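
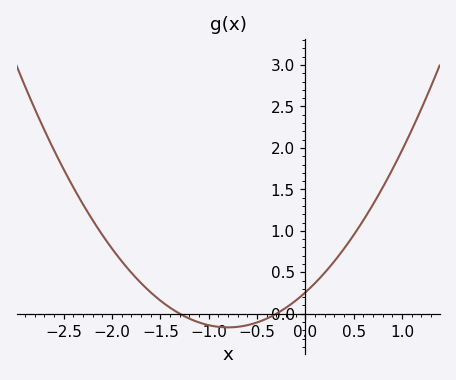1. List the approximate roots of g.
-1.3, -0.3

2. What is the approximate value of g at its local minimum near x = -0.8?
-0.15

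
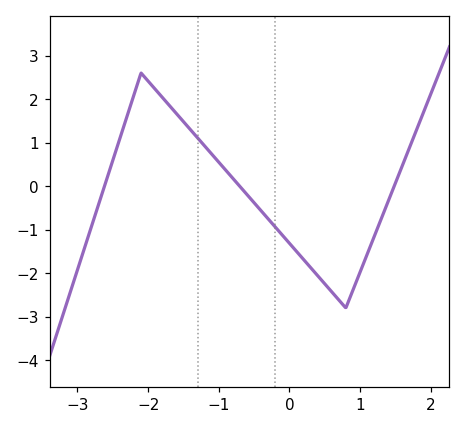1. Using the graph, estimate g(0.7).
-2.6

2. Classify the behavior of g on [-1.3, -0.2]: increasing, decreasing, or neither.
decreasing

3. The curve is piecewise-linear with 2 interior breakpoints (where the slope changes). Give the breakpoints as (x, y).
(-2.1, 2.6); (0.8, -2.8)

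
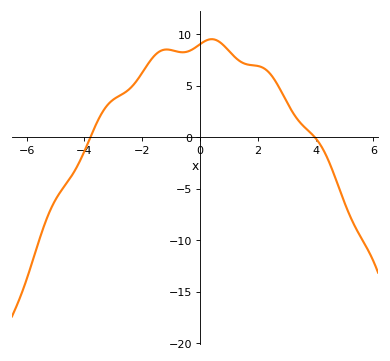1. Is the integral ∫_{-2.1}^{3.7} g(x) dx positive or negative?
positive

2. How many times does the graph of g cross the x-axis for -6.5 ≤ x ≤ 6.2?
2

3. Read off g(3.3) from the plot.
2.02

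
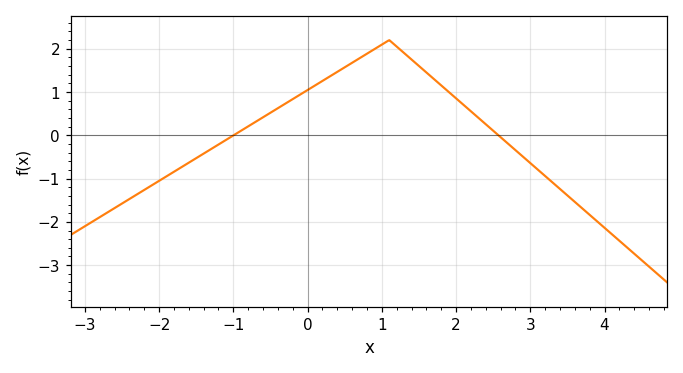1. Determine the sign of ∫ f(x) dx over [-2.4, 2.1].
positive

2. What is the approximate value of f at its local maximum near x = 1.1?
2.2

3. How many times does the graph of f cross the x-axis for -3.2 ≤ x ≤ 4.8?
2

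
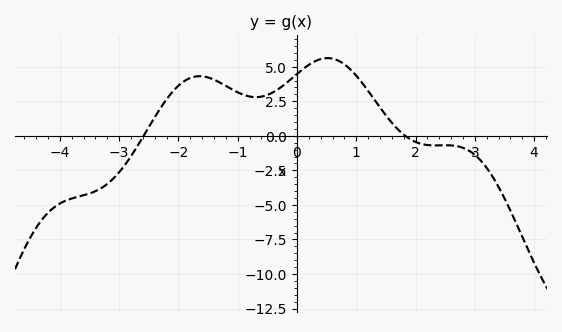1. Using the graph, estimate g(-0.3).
3.4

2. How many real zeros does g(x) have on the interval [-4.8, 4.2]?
2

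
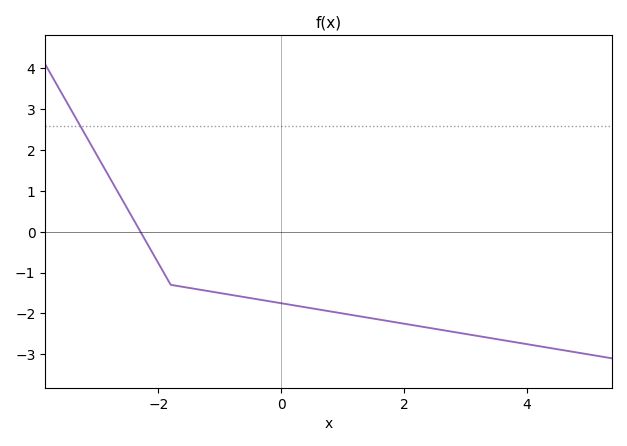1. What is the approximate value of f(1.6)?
-2.2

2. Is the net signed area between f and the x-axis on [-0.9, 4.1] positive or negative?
negative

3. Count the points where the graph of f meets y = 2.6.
1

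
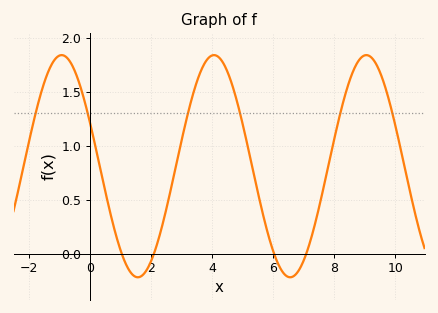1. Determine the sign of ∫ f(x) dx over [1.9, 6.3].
positive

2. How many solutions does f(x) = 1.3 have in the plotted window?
6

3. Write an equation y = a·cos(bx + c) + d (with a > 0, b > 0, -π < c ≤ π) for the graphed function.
y = 1.03cos(1.26x + 1.16) + 0.81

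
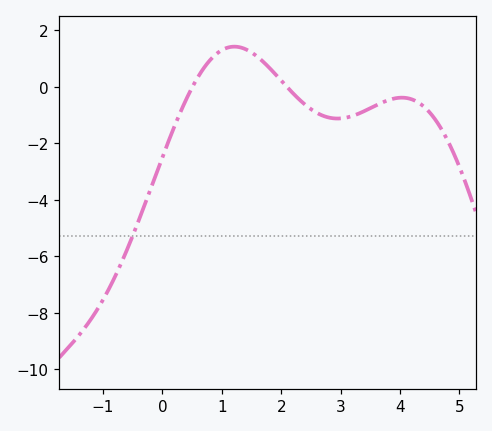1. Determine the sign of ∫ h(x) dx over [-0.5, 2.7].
negative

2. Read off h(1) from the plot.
1.29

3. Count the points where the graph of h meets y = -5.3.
1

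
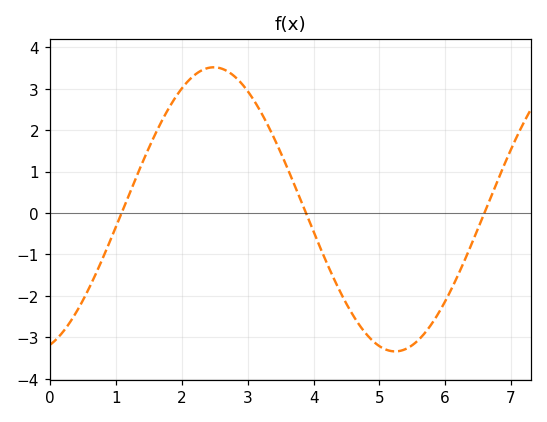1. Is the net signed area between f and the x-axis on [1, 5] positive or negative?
positive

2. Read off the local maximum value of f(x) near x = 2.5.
3.52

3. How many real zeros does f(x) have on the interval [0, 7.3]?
3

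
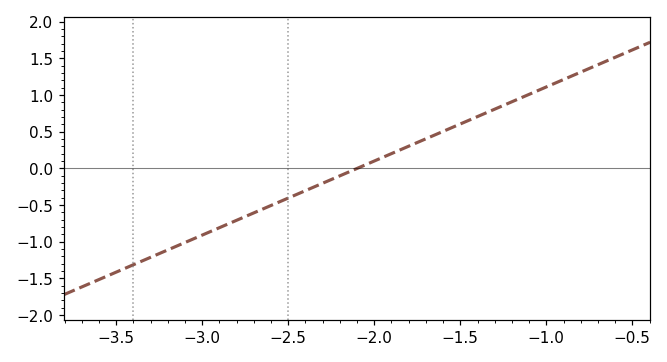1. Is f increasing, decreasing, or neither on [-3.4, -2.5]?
increasing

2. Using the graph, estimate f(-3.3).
-1.21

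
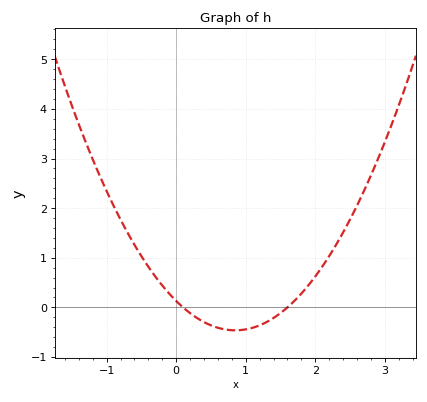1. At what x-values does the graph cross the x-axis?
0.1, 1.6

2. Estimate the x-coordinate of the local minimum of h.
0.85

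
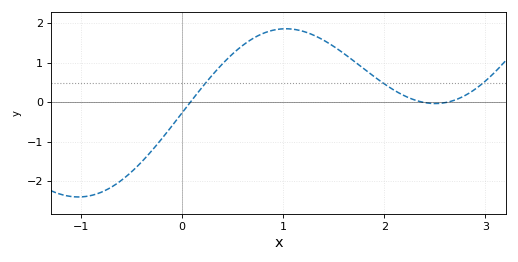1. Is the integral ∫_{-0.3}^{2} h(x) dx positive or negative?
positive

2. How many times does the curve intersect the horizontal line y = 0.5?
3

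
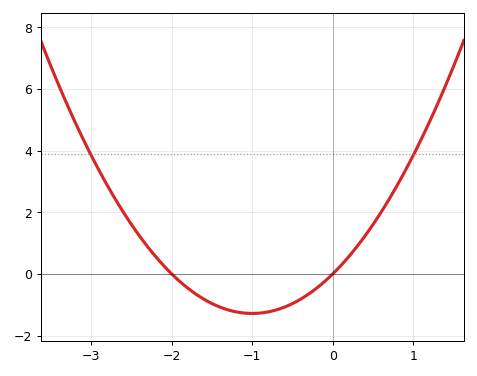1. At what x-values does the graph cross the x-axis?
-2, 0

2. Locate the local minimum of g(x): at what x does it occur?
-1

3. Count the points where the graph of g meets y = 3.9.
2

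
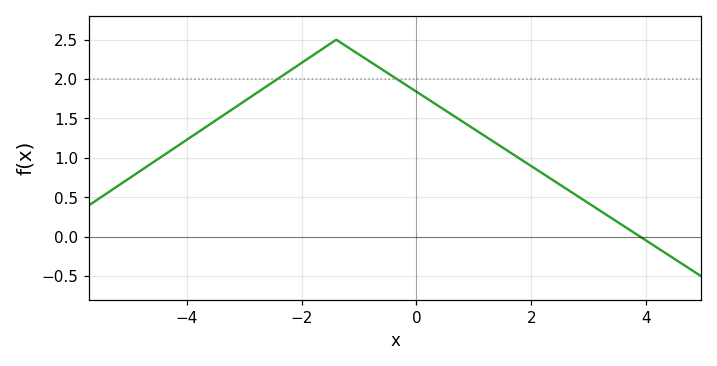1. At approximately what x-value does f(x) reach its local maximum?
-1.4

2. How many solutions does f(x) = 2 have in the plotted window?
2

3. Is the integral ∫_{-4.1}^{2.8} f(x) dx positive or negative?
positive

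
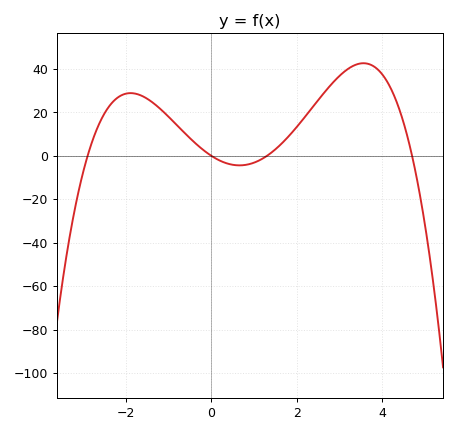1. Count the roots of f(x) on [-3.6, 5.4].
4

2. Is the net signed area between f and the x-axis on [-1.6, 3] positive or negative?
positive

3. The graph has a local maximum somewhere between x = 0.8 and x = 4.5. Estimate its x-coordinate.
3.56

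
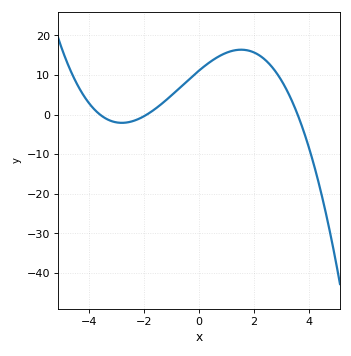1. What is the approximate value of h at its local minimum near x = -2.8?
-2.07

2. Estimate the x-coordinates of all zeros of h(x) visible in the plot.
-3.6, -1.9, 3.6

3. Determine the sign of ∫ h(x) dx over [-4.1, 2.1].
positive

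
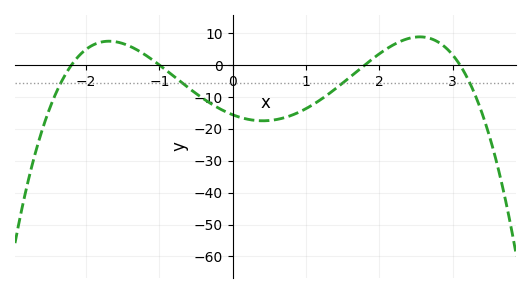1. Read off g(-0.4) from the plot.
-11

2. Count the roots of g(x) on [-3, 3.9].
4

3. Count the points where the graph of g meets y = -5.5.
4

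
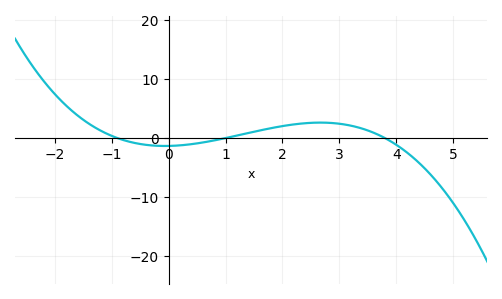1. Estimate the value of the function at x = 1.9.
1.87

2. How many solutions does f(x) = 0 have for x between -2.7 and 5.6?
3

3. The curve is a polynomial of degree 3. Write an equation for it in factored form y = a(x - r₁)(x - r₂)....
y = -0.39(x + 0.9)(x - 1)(x - 3.8)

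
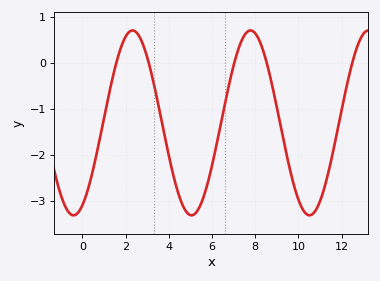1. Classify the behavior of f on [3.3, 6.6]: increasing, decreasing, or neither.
neither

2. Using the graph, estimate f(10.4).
-3.3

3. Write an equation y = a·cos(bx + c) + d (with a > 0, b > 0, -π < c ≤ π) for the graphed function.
y = 2cos(1.1x - 2.7) - 1.3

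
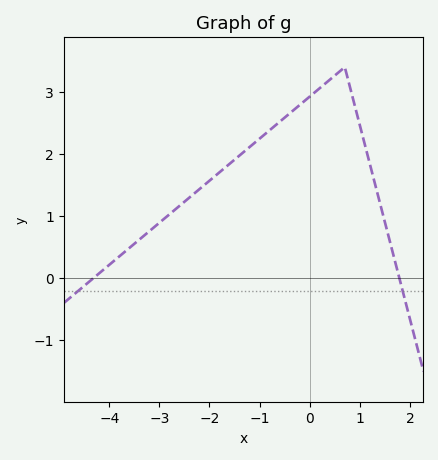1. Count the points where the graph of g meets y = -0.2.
2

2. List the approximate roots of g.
-4.32, 1.79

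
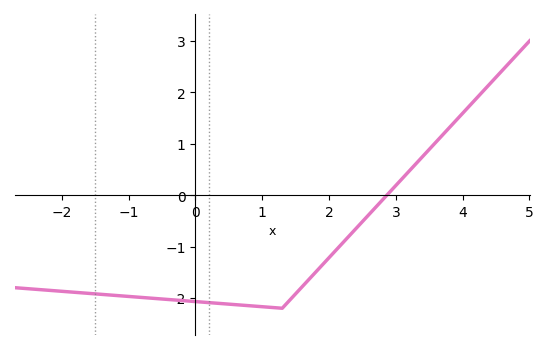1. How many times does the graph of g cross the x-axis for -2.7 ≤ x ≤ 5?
1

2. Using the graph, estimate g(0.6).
-2.1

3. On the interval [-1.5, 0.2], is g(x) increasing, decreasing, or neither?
decreasing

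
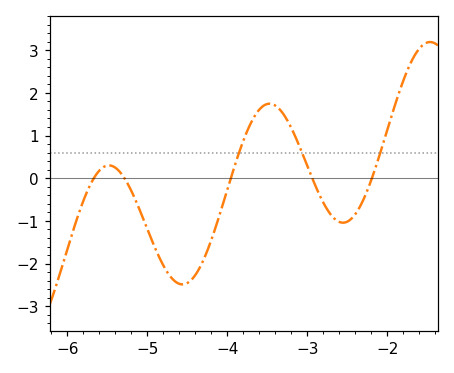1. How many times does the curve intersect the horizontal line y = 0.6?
3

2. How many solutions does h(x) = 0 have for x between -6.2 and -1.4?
5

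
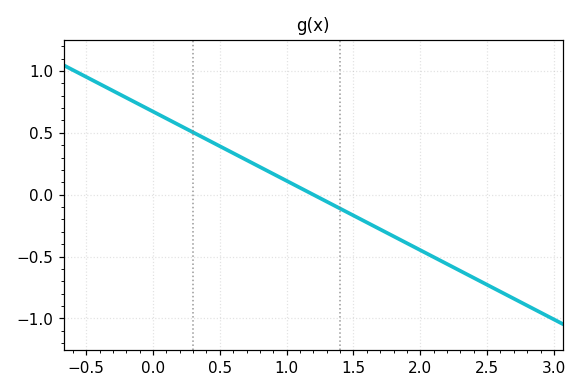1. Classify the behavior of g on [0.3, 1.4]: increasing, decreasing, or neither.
decreasing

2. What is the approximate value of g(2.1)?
-0.5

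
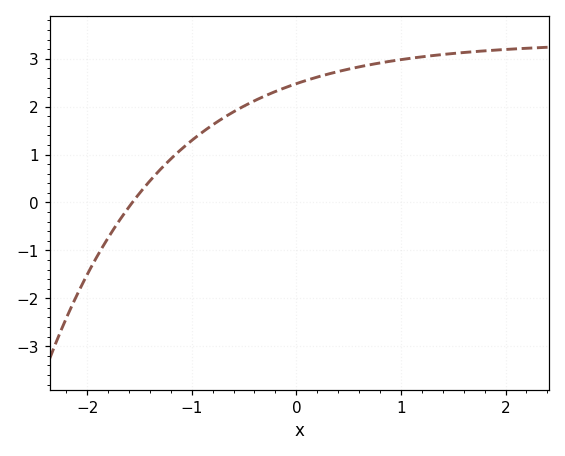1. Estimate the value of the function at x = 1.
2.98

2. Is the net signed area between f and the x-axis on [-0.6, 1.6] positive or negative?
positive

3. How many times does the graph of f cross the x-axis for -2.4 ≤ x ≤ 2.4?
1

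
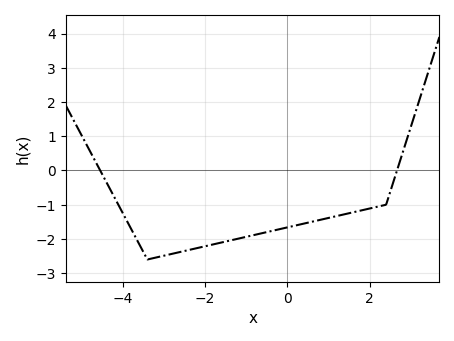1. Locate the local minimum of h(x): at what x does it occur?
-3.4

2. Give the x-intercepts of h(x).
-4.54, 2.66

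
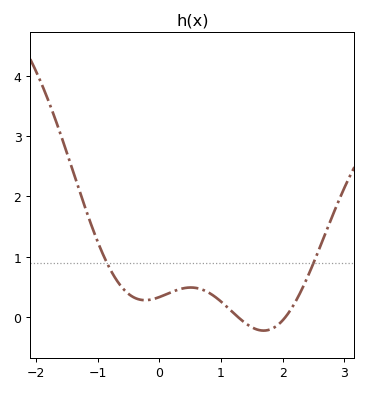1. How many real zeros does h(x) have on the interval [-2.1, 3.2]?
2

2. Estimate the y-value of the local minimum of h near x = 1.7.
-0.229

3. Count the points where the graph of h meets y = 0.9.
2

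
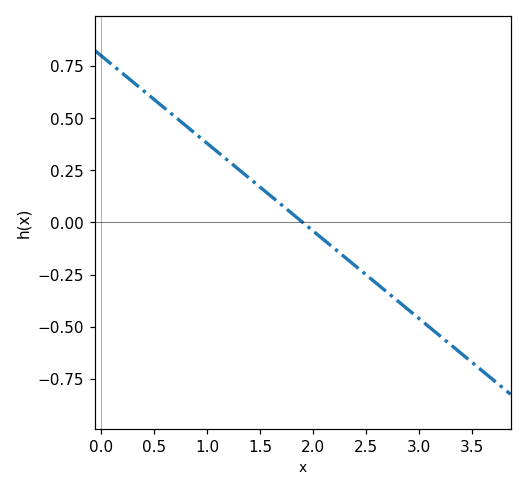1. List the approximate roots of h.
1.9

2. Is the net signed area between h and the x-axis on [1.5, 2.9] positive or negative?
negative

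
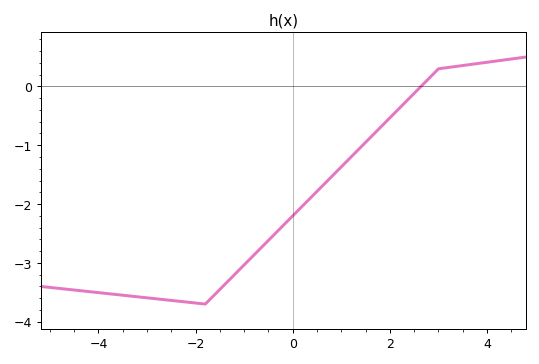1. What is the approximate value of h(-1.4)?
-3.4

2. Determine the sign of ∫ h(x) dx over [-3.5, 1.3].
negative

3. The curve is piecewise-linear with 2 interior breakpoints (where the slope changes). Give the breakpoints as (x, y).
(-1.8, -3.7); (3, 0.3)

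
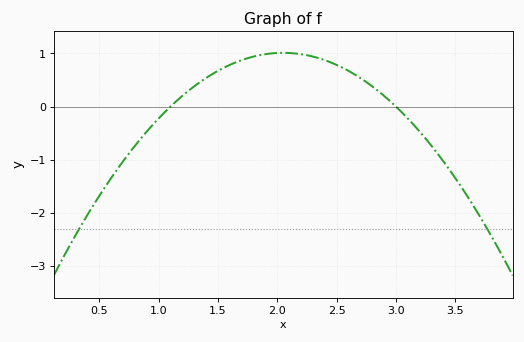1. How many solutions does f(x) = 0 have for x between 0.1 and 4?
2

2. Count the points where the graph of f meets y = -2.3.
2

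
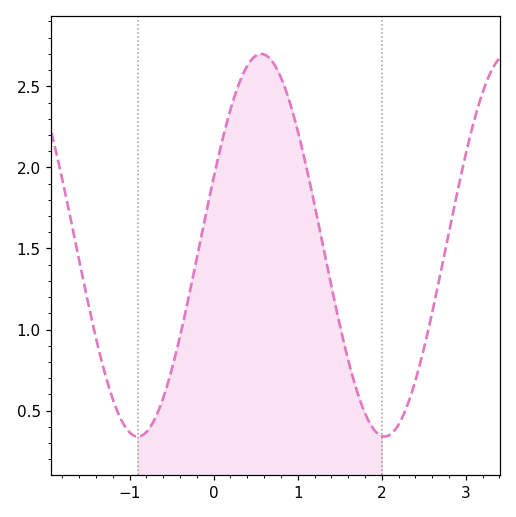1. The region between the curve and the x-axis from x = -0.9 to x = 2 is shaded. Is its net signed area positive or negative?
positive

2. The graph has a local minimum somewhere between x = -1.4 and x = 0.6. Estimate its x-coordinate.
-0.902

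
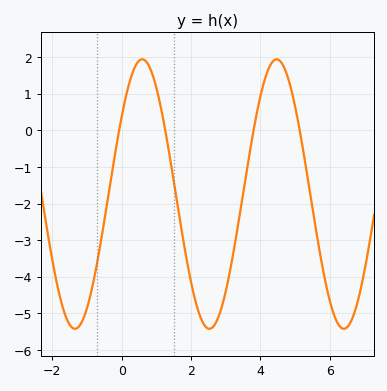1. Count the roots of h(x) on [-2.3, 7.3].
4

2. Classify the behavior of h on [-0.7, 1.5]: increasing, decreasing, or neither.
neither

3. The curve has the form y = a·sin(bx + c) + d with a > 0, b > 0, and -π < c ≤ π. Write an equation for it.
y = 3.68sin(1.6x + 0.61) - 1.74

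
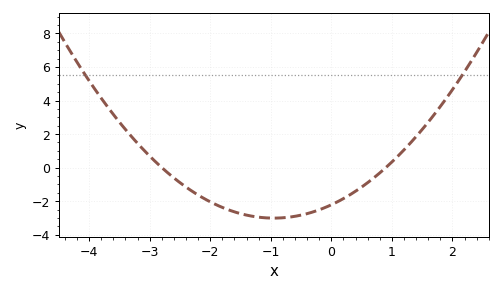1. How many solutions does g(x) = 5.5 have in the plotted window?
2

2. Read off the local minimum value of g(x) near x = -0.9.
-3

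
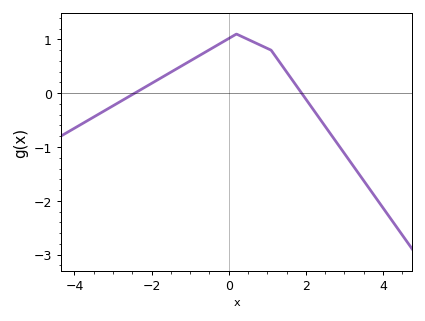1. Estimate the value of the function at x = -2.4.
0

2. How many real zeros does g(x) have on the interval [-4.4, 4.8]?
2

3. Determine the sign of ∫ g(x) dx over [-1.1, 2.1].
positive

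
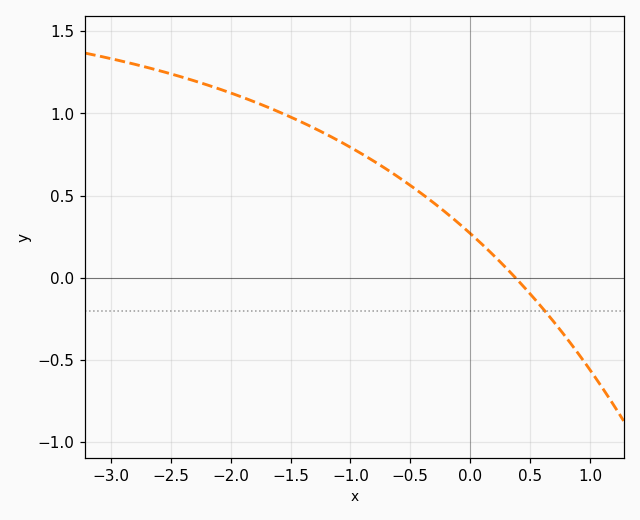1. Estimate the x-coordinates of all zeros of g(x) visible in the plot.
0.4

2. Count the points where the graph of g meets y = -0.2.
1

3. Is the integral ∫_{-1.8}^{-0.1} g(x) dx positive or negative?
positive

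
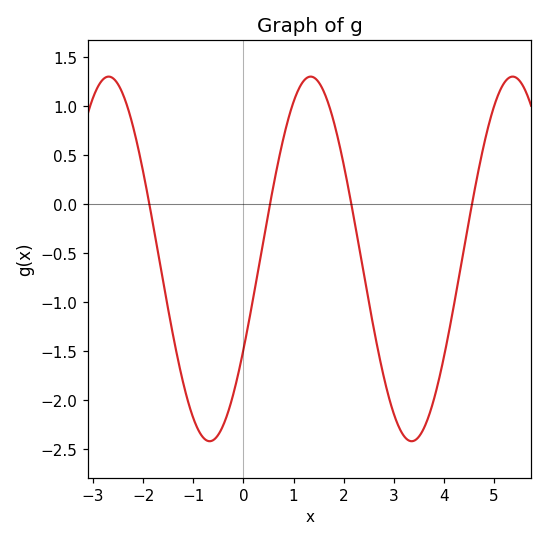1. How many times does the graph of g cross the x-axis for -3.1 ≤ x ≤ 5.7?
4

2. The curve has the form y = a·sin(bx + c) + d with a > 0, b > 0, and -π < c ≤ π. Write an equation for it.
y = 1.86sin(1.56x - 0.522) - 0.56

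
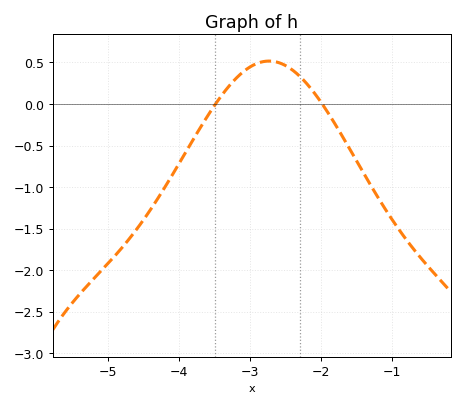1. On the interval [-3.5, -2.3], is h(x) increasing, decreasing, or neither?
neither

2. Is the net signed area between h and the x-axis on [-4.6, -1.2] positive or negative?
negative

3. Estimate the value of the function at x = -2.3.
0.35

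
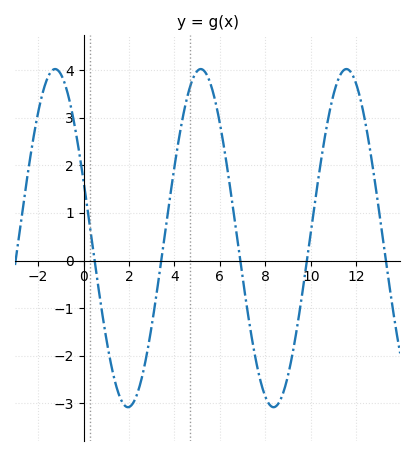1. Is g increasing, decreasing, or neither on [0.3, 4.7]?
neither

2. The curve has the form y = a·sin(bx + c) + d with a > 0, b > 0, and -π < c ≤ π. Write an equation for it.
y = 3.55sin(0.98x + 2.8) + 0.47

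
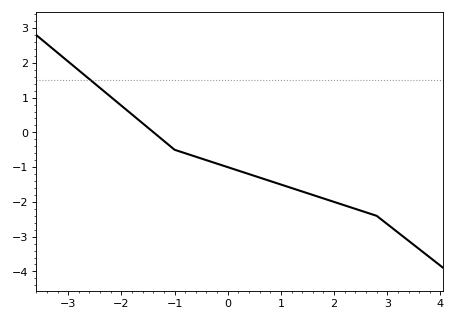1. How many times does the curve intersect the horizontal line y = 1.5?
1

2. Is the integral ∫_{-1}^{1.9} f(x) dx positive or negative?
negative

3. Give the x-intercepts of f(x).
-1.39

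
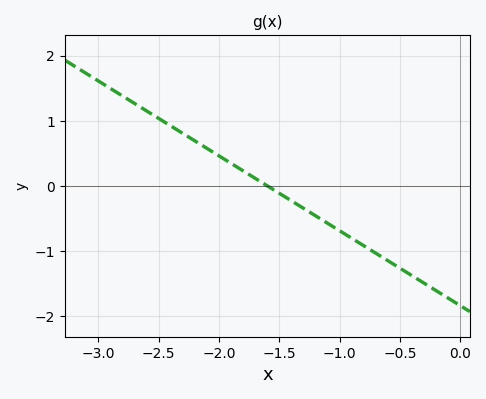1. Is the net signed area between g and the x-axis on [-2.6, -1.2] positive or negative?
positive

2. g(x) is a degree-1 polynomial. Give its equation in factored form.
y = -1.15(x + 1.6)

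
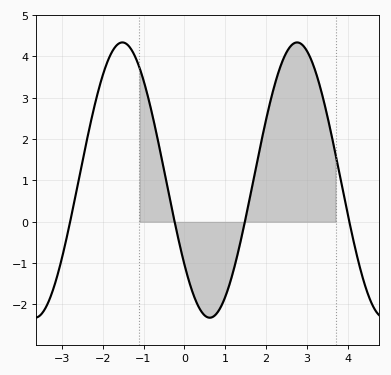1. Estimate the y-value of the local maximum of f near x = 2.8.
4.3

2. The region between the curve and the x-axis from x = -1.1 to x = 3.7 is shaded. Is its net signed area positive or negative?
positive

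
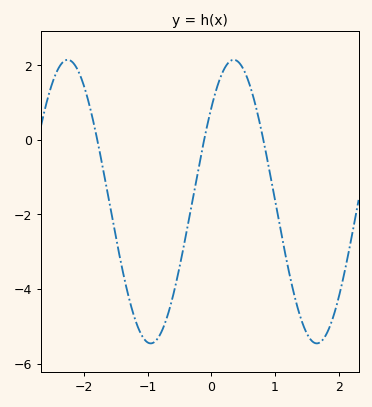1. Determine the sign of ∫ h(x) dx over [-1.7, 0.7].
negative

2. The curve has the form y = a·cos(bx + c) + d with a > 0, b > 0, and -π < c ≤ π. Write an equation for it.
y = 3.8cos(2.41x - 0.852) - 1.66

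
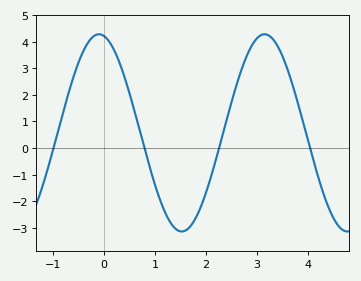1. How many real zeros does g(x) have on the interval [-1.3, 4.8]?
4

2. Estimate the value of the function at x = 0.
4.22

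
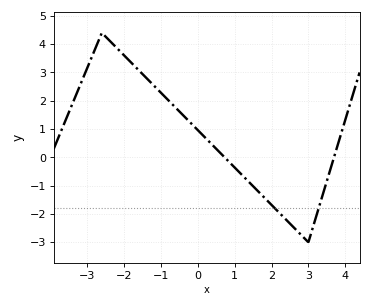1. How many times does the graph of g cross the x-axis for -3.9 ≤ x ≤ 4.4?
2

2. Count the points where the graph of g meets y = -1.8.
2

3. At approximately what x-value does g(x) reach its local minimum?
3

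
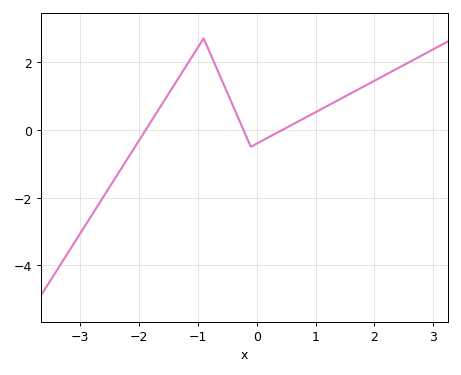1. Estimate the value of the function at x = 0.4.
0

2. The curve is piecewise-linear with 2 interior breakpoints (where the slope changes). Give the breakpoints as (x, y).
(-0.9, 2.7); (-0.1, -0.5)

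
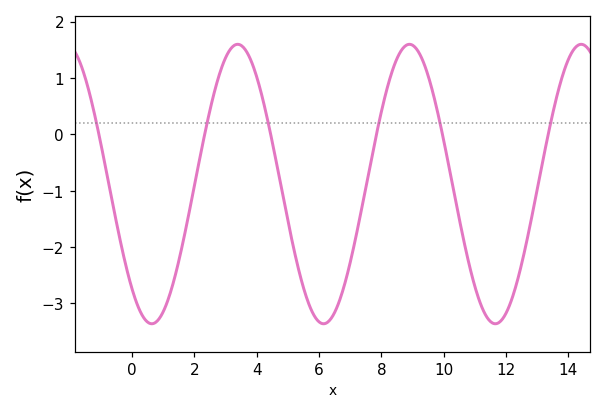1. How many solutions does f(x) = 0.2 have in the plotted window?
6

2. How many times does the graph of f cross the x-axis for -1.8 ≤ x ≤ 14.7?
6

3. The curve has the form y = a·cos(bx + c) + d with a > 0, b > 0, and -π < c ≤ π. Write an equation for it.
y = 2.48cos(1.1x + 2.4) - 0.88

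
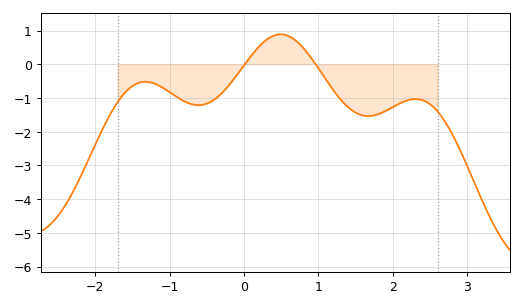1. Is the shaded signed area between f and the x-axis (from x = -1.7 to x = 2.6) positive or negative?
negative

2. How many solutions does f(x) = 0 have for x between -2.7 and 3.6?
2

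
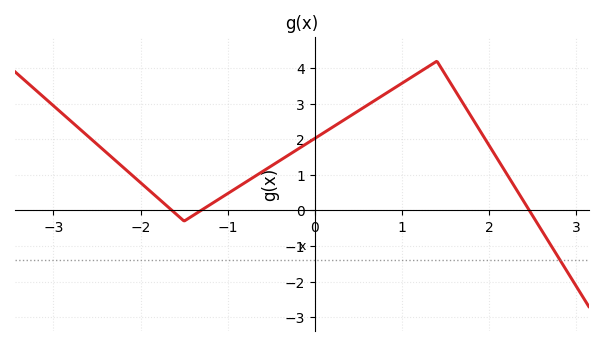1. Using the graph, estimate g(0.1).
2.18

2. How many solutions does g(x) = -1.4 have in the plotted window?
1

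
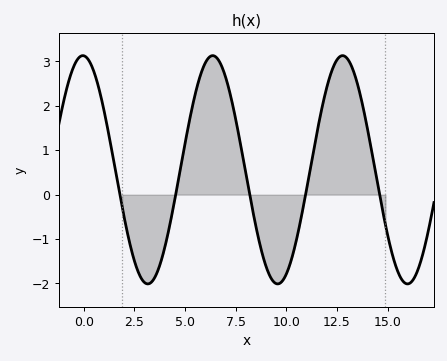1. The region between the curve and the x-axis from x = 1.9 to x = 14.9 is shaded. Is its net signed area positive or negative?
positive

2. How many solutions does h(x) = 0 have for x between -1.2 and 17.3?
5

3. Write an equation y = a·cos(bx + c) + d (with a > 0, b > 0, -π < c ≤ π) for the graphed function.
y = 2.57cos(0.98x + 0.04) + 0.56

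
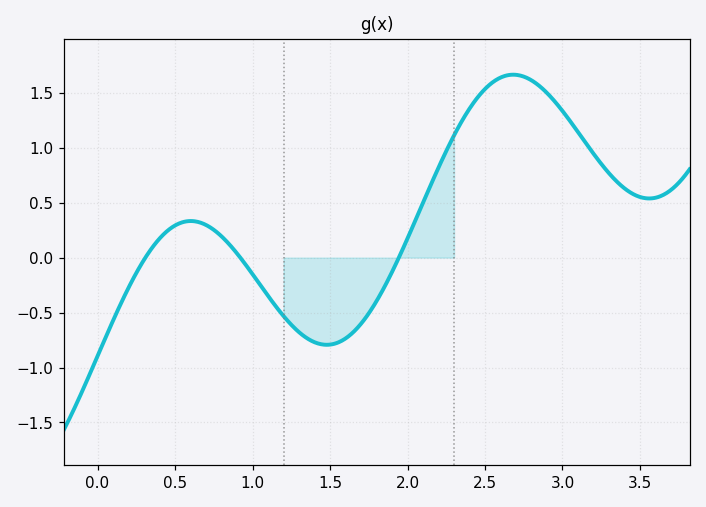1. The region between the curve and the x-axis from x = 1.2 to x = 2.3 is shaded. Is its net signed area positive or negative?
negative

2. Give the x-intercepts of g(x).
0.309, 0.921, 1.94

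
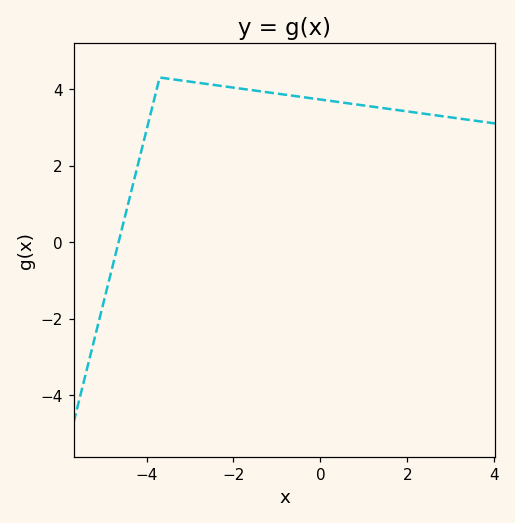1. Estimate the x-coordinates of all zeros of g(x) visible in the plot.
-4.65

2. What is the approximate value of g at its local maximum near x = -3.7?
4.3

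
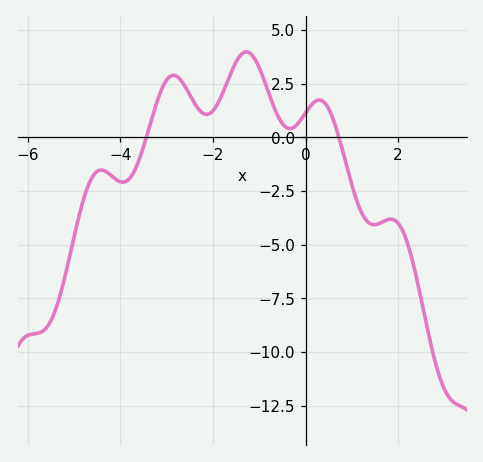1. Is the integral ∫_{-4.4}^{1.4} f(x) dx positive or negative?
positive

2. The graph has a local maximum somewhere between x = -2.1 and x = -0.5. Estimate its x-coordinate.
-1.2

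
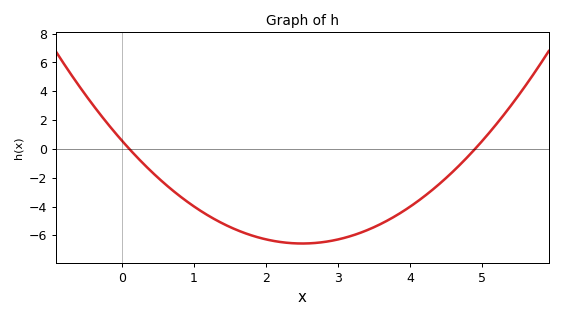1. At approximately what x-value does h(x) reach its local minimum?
2.5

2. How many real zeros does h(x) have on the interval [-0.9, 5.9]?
2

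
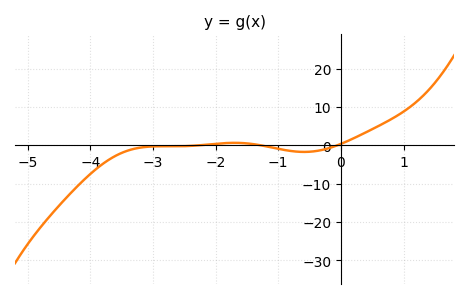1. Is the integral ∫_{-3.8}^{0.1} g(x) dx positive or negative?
negative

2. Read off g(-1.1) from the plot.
-1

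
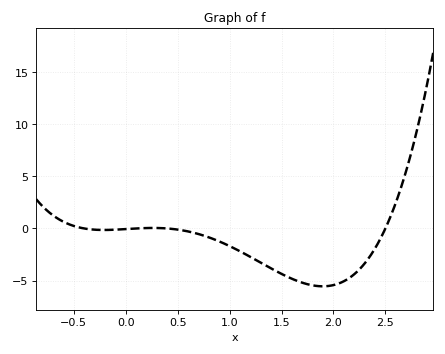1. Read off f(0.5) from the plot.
0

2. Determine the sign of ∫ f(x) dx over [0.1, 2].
negative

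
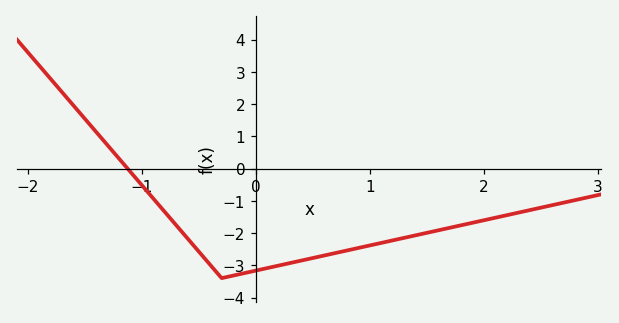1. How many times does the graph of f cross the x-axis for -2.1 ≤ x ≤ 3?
1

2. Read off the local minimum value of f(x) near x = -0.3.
-3.4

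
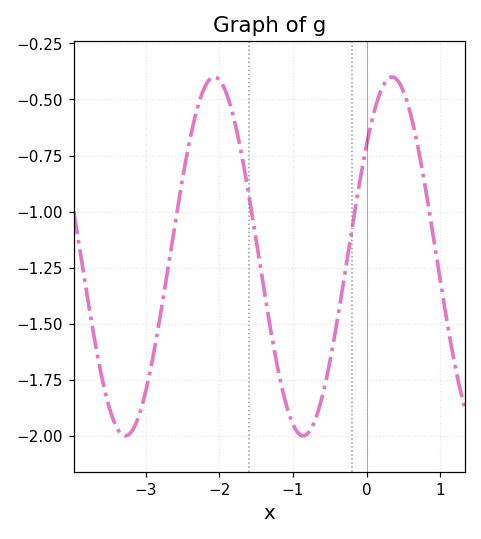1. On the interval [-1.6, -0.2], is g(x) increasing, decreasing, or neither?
neither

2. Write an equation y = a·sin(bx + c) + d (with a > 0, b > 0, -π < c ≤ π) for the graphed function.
y = 0.8sin(2.6x + 0.67) - 1.2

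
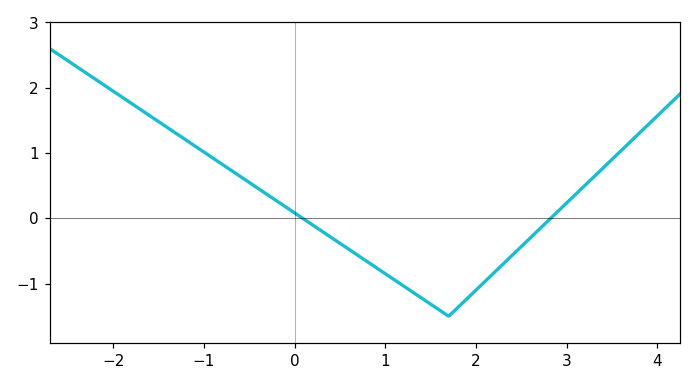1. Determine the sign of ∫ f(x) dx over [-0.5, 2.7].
negative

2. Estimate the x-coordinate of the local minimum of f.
1.7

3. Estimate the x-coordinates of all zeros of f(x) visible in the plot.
0.1, 2.8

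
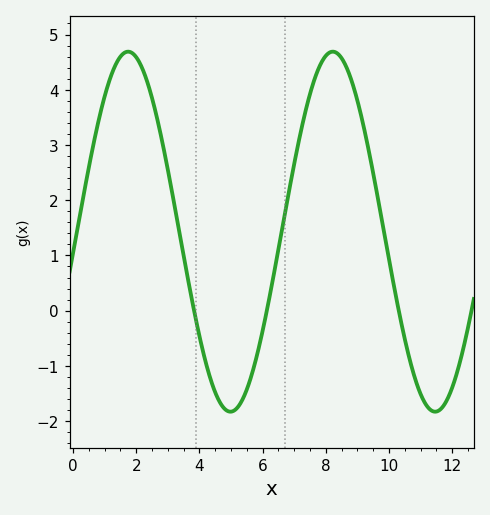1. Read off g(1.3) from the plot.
4.39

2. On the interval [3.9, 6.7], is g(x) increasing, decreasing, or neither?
neither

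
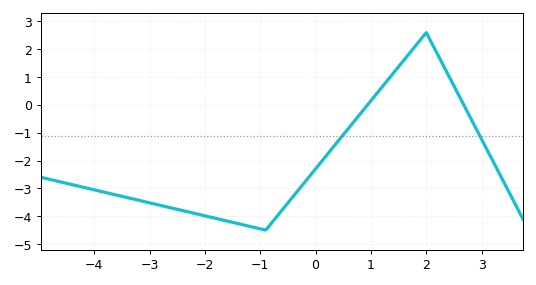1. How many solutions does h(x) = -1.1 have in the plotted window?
2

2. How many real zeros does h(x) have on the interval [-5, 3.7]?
2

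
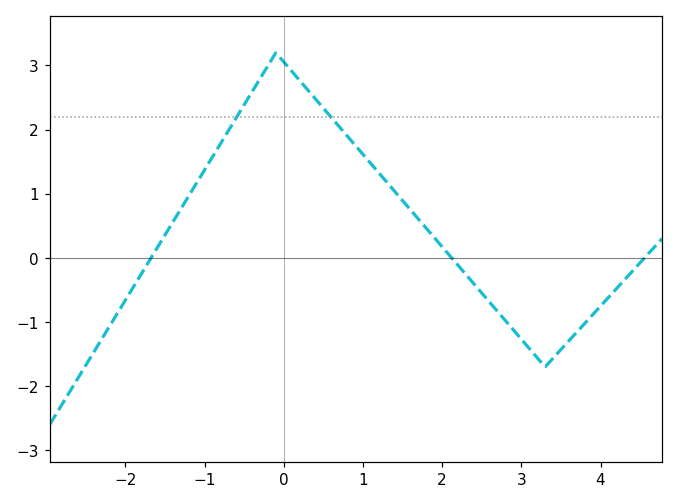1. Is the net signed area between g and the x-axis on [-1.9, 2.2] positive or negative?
positive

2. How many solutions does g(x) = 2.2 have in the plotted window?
2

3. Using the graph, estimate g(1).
1.6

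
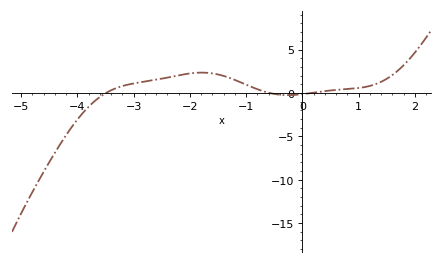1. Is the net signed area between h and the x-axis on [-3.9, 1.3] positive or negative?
positive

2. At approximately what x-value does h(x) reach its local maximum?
-1.79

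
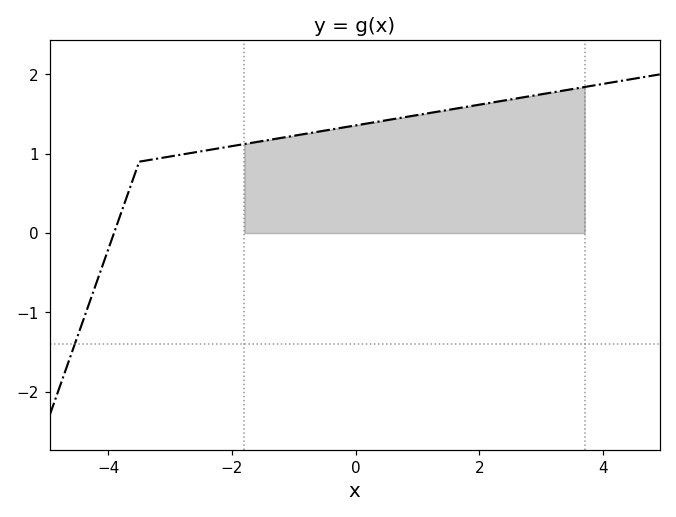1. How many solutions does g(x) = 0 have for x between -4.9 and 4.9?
1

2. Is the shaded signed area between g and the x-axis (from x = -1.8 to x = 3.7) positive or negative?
positive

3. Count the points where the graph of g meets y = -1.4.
1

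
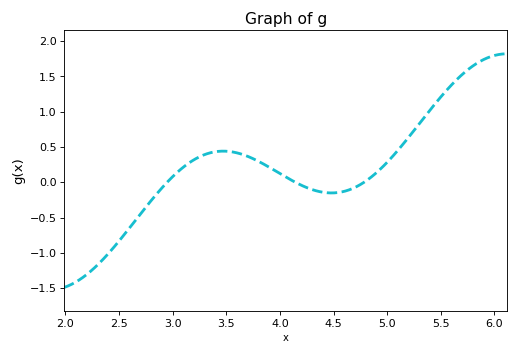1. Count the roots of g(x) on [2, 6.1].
3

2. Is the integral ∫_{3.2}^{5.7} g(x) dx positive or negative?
positive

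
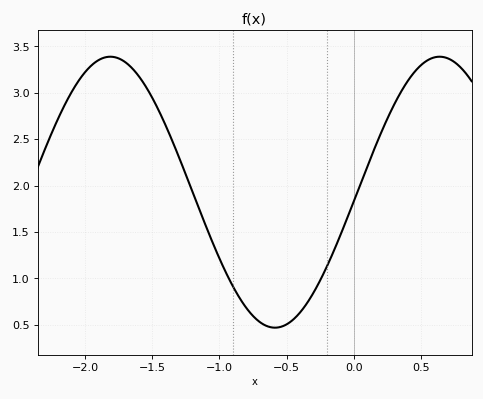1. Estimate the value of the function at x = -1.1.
1.56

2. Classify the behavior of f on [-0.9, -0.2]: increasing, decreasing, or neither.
neither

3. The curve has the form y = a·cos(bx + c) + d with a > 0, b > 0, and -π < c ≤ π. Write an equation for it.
y = 1.46cos(2.56x - 1.64) + 1.93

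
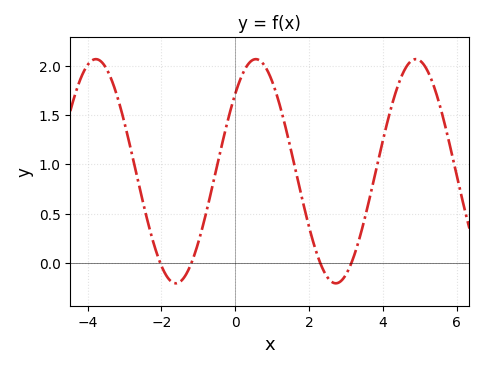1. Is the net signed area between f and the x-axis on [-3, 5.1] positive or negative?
positive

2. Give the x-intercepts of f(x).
-2.03, -1.18, 2.3, 3.15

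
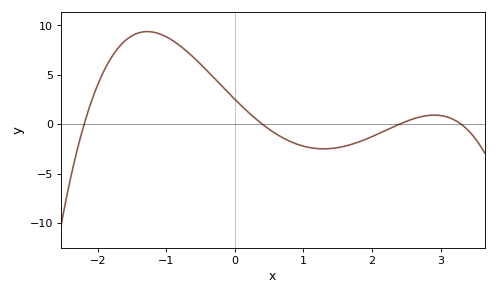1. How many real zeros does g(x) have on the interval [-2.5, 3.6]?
4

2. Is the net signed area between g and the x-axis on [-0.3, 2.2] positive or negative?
negative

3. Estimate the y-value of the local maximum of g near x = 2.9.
0.918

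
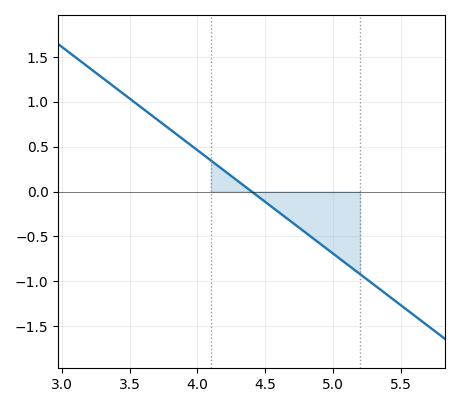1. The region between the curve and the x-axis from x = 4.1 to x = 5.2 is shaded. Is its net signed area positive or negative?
negative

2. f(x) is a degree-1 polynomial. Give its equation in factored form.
y = -1.15(x - 4.4)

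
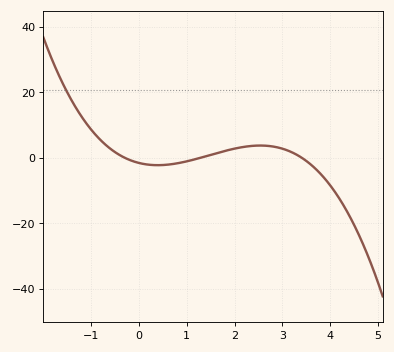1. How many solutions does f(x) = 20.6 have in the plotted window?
1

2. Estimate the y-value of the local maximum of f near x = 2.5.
4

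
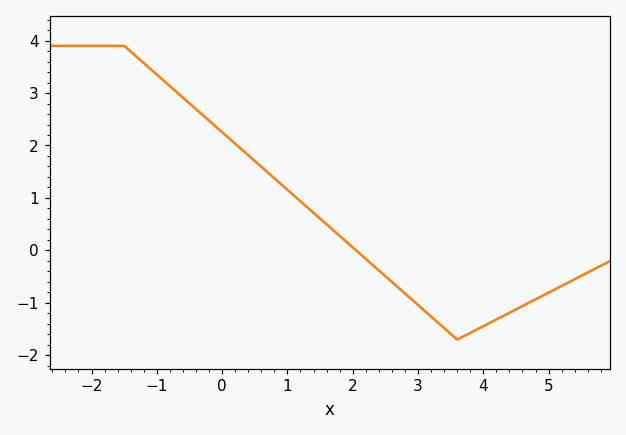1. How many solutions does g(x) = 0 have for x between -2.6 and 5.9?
1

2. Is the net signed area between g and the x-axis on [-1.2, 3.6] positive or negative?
positive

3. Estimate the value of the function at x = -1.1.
3.5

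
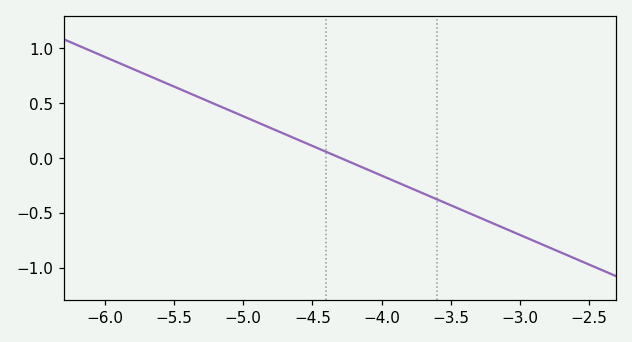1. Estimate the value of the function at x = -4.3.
0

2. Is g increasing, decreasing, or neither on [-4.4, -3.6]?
decreasing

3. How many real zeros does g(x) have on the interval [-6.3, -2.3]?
1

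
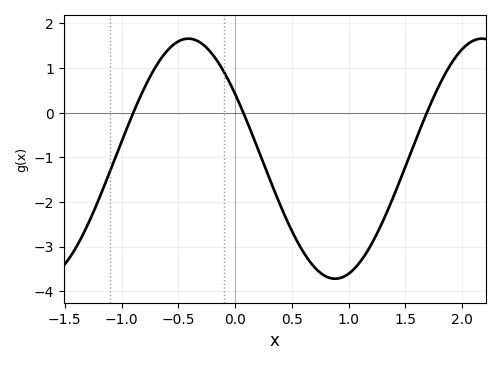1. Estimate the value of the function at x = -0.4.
1.66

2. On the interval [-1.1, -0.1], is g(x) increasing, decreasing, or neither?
neither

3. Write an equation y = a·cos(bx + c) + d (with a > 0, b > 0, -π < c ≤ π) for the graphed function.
y = 2.69cos(2.43x + 1) - 1.03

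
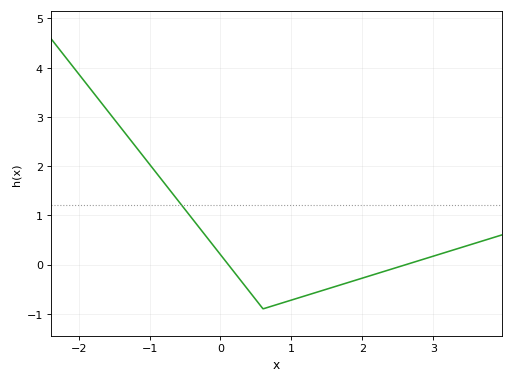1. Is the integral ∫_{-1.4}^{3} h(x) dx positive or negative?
positive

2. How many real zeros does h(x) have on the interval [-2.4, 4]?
2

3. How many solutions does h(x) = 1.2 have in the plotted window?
1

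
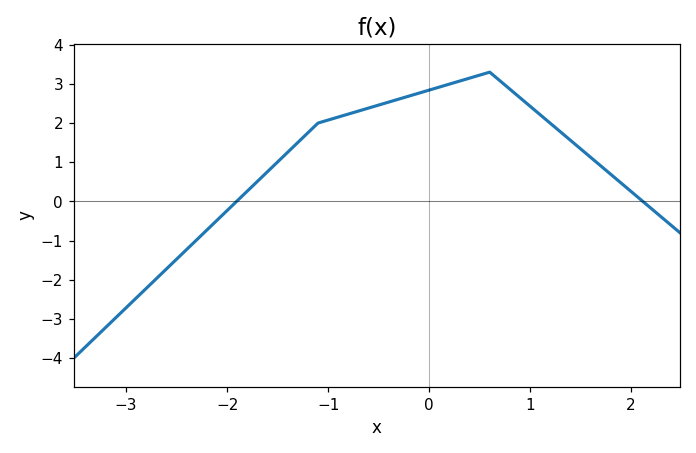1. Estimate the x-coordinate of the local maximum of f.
0.599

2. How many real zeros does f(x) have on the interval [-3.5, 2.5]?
2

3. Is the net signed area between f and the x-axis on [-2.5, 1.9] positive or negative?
positive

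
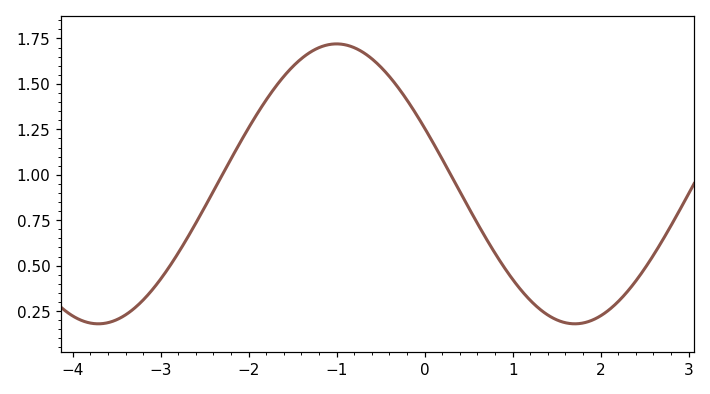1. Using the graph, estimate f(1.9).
0.2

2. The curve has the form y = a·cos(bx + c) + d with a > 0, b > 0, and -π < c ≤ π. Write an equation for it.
y = 0.77cos(1.2x + 1.2) + 0.95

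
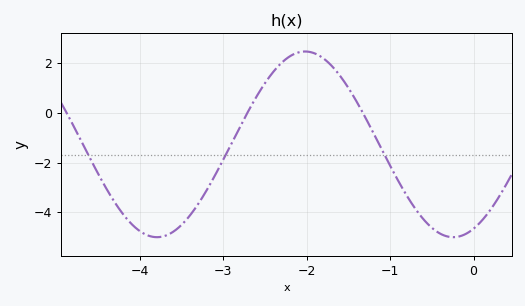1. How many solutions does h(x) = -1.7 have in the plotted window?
3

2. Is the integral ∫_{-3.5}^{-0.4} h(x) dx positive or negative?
negative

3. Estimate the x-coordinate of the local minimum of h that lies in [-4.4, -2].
-3.8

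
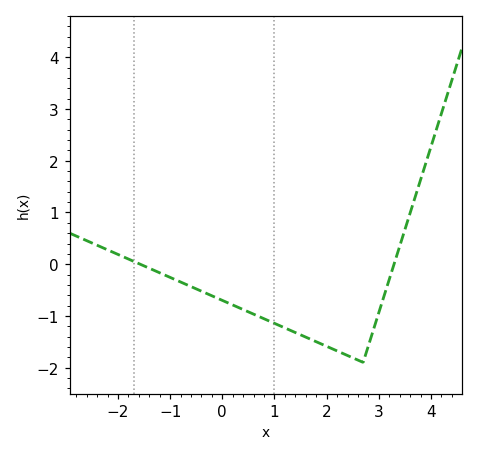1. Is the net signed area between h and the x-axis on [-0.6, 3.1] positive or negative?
negative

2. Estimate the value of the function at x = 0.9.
-1.1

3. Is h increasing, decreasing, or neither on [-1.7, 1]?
decreasing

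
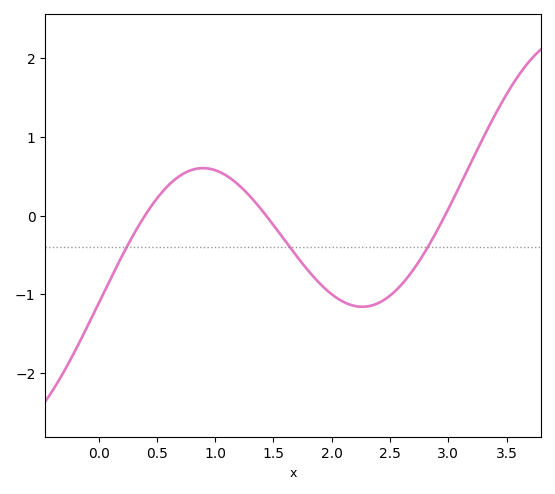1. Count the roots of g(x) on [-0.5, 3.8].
3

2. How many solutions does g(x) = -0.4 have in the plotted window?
3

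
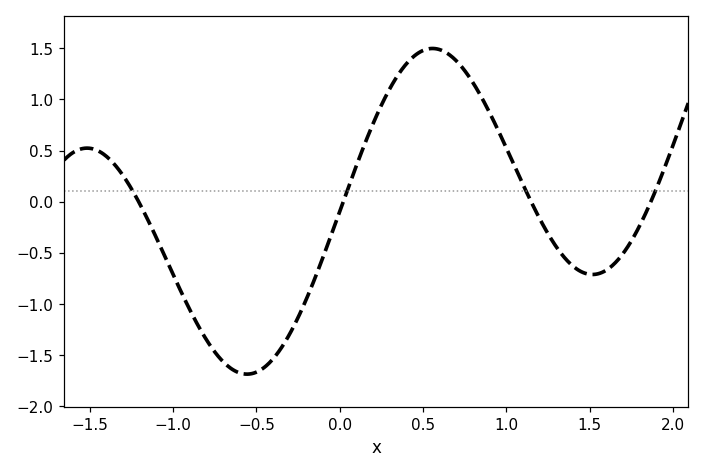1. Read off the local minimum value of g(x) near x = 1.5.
-0.712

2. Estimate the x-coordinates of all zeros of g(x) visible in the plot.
-1.21, 0.021, 1.15, 1.87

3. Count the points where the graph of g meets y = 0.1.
4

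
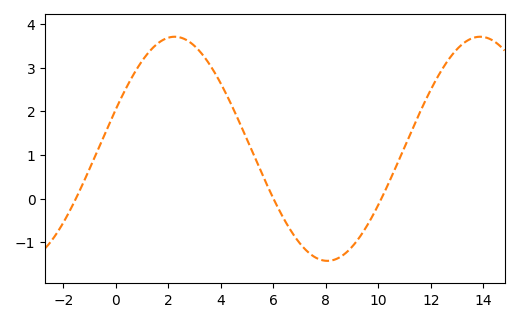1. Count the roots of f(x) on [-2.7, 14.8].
3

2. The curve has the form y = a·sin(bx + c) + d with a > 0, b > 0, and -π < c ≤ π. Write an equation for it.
y = 2.57sin(0.54x + 0.362) + 1.14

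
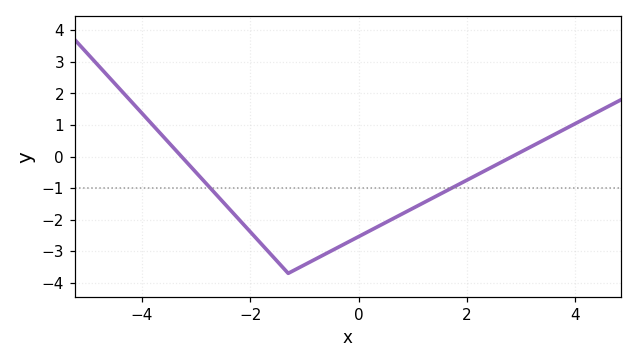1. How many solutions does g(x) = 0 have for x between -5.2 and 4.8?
2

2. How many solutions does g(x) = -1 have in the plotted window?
2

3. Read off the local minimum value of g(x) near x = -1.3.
-3.7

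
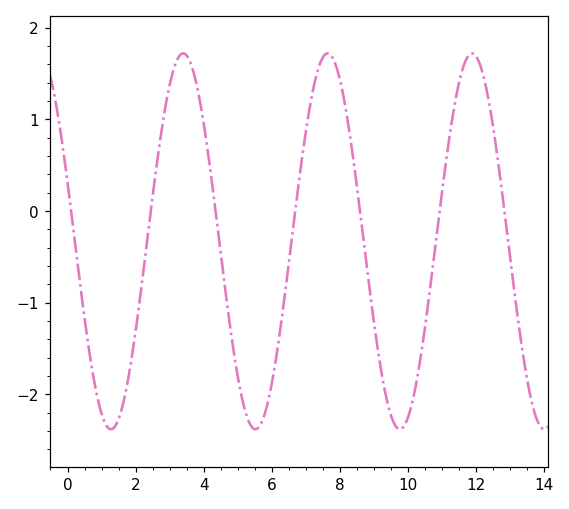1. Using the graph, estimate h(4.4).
-0.143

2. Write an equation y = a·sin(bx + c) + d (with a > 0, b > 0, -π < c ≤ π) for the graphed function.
y = 2.05sin(1.48x + 2.82) - 0.33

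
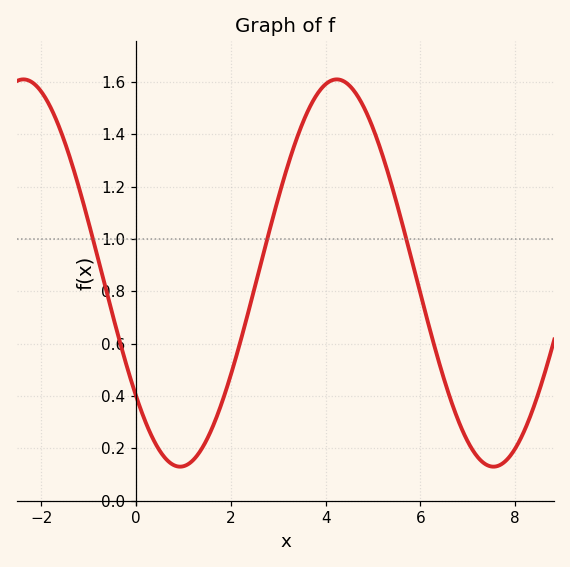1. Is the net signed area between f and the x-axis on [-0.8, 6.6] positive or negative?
positive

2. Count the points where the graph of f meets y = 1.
3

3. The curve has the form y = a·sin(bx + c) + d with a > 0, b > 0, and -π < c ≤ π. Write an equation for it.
y = 0.74sin(0.95x - 2.45) + 0.87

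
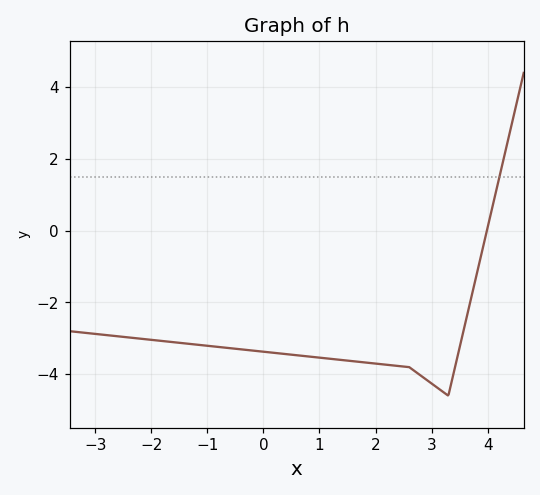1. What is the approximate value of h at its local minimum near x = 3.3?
-4.6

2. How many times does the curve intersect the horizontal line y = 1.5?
1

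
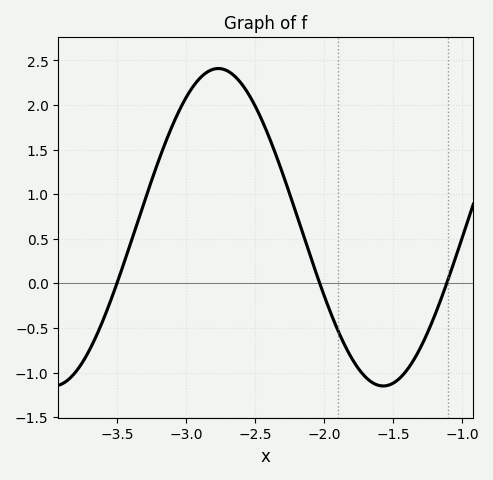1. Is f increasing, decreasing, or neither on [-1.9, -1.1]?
neither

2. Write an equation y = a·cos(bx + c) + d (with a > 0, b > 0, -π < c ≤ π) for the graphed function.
y = 1.78cos(2.6x + 0.99) + 0.63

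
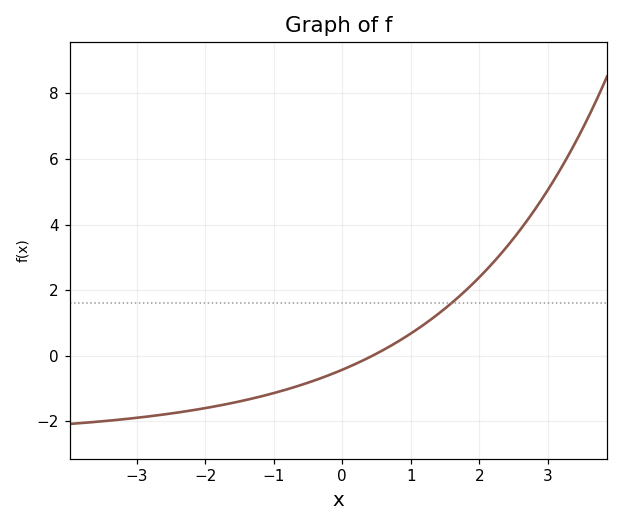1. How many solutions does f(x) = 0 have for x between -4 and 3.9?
1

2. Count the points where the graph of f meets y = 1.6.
1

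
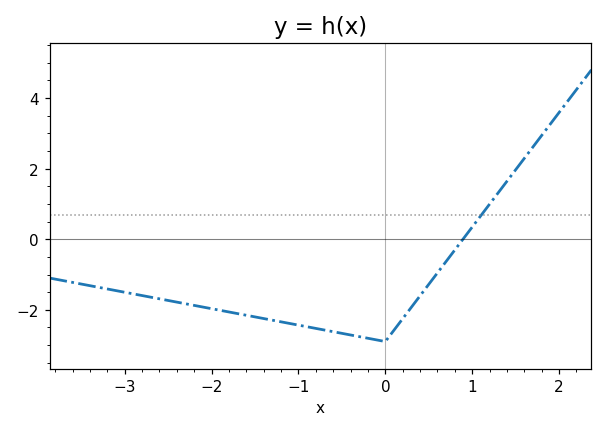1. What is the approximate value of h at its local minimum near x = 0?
-2.8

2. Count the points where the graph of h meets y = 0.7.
1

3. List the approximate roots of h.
0.9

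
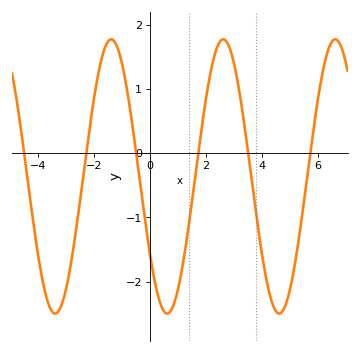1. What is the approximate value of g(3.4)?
0.363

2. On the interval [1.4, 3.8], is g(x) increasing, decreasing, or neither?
neither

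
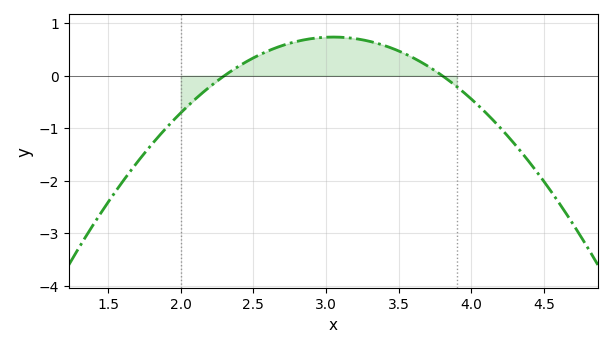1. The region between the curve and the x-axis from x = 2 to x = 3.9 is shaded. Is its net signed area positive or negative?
positive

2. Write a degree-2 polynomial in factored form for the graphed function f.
y = -1.31(x - 2.3)(x - 3.8)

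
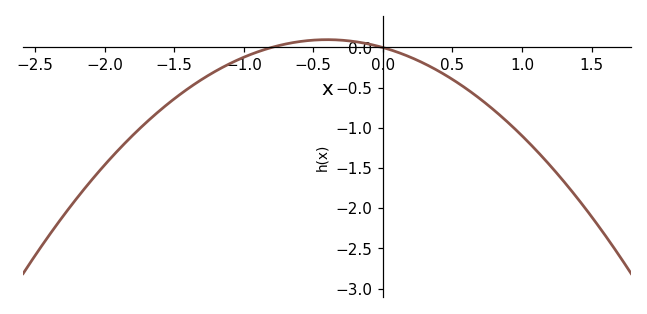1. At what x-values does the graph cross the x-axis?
-0.8, 0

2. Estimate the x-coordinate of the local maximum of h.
-0.4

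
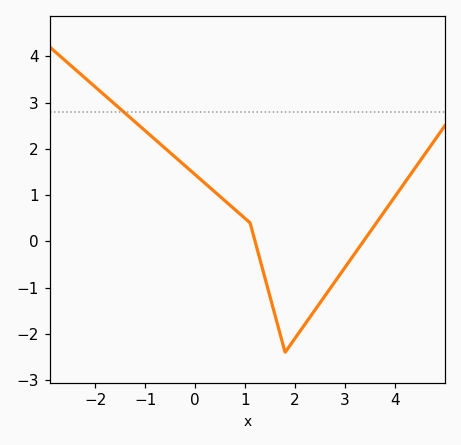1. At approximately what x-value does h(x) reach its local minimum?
1.8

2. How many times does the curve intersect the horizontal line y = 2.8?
1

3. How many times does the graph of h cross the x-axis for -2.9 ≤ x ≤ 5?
2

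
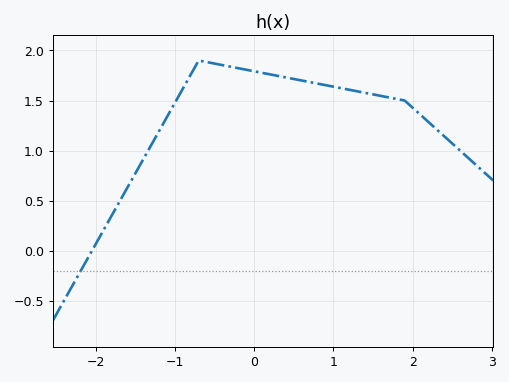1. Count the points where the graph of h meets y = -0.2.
1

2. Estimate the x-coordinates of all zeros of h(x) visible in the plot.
-2.05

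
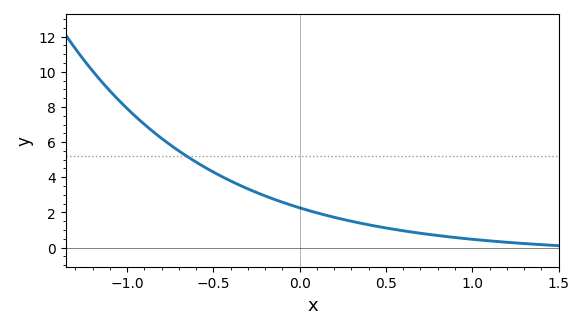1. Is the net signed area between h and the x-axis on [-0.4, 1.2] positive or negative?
positive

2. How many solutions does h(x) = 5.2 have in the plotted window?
1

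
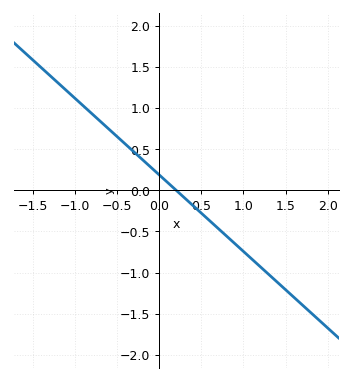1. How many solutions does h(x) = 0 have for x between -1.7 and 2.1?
1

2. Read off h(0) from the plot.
0.2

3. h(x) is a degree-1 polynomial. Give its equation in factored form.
y = -0.93(x - 0.2)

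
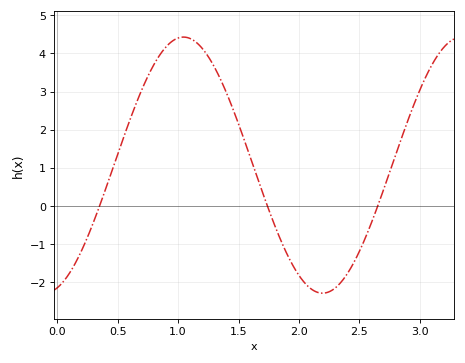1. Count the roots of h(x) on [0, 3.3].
3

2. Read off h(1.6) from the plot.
1.3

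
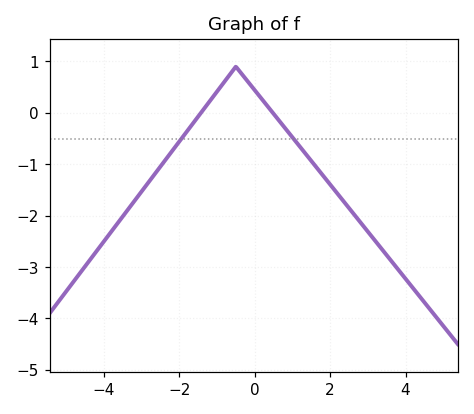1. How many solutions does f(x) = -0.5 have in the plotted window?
2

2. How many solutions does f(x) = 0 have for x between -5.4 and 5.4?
2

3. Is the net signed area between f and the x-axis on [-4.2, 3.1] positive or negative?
negative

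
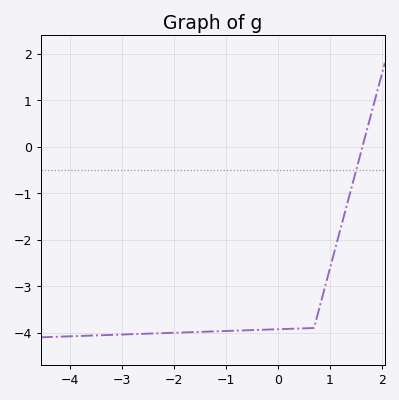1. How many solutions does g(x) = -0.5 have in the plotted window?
1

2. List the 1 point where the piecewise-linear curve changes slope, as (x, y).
(0.7, -3.9)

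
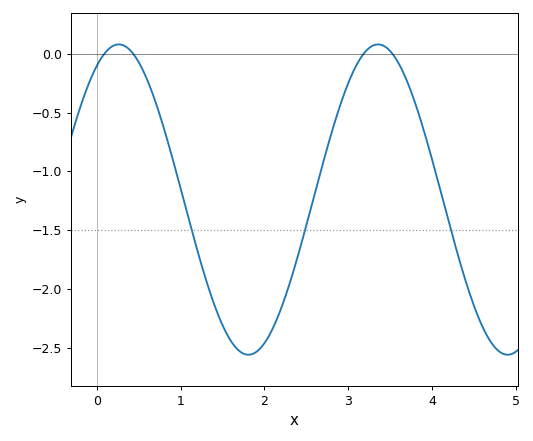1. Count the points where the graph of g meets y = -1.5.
3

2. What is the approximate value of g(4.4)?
-1.93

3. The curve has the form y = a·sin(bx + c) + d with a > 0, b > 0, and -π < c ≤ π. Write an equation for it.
y = 1.32sin(2.03x + 1.04) - 1.24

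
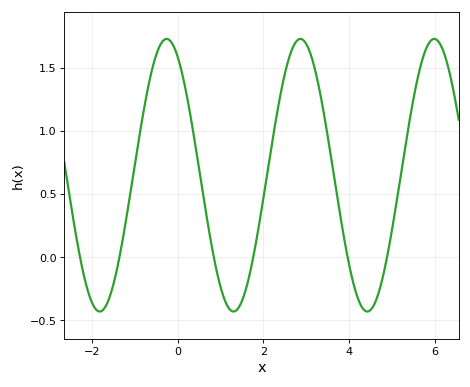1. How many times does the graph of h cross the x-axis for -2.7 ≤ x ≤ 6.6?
6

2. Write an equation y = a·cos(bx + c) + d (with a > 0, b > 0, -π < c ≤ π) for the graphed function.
y = 1.08cos(2x + 0.52) + 0.65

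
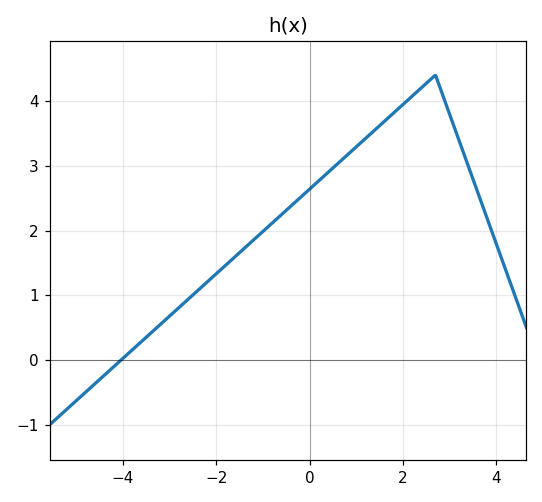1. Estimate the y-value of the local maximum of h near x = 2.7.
4.4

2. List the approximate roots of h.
-4.04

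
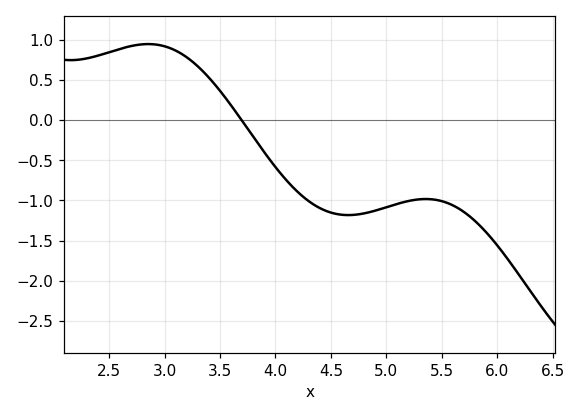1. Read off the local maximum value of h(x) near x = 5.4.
-0.983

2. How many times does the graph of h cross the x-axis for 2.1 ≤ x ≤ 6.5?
1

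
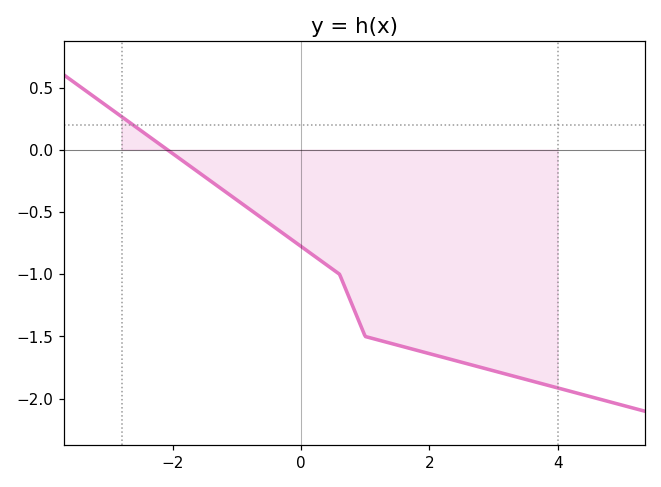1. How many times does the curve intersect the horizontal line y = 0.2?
1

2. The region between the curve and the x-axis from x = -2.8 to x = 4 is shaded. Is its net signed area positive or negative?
negative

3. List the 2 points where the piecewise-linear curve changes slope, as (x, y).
(0.6, -1); (1, -1.5)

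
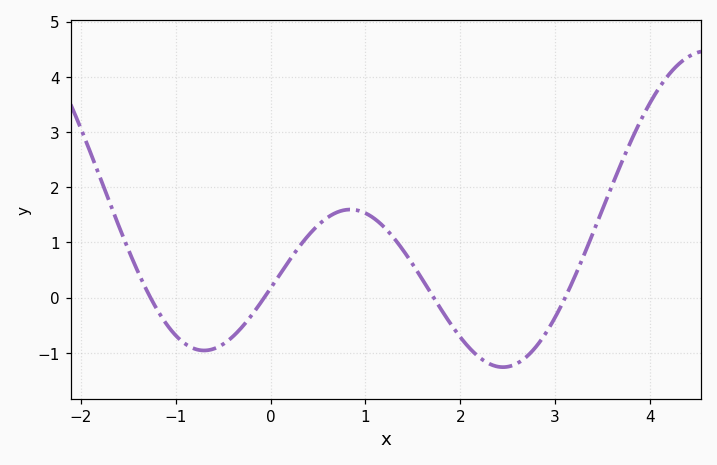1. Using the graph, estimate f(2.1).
-0.921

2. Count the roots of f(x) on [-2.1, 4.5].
4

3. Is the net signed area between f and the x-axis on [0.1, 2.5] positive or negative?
positive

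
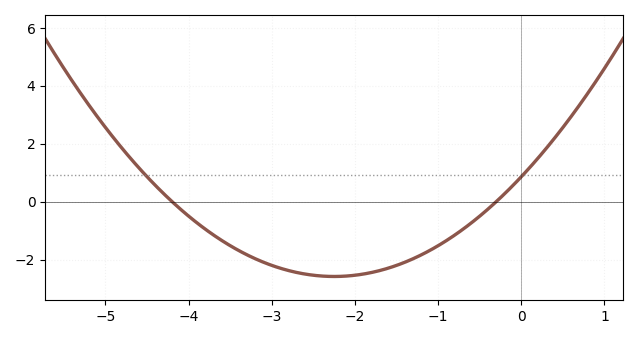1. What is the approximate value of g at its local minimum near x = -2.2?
-2.6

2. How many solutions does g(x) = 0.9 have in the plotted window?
2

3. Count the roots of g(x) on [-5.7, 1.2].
2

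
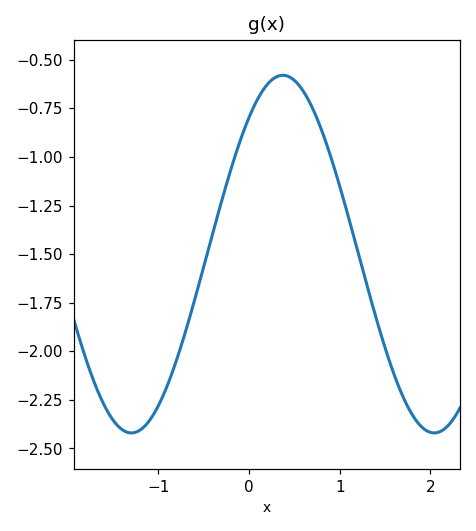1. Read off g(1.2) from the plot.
-1.49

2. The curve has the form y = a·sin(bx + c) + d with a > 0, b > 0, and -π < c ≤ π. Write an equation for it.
y = 0.92sin(1.88x + 0.87) - 1.5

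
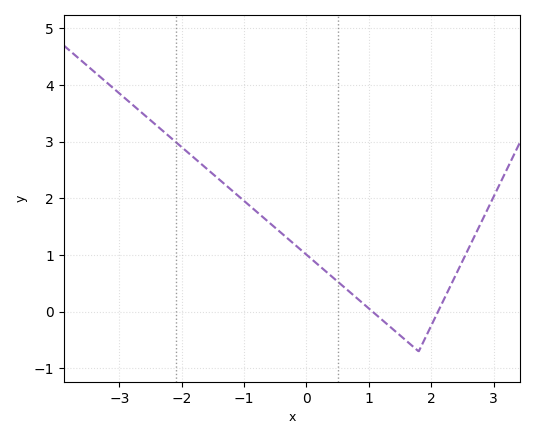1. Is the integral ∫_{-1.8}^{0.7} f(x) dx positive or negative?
positive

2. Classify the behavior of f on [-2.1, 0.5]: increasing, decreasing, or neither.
decreasing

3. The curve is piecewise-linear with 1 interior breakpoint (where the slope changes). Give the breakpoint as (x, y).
(1.8, -0.7)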